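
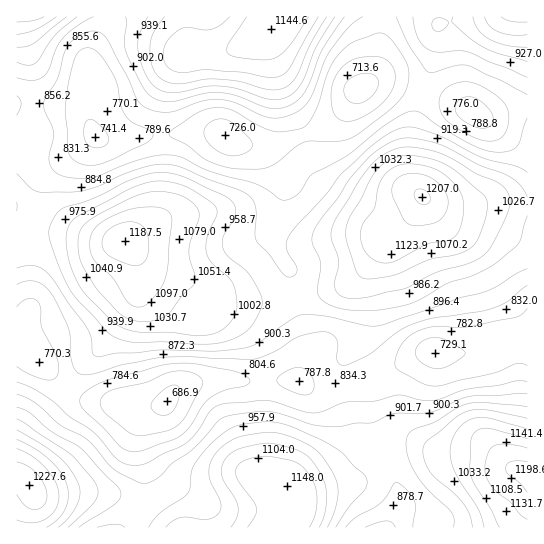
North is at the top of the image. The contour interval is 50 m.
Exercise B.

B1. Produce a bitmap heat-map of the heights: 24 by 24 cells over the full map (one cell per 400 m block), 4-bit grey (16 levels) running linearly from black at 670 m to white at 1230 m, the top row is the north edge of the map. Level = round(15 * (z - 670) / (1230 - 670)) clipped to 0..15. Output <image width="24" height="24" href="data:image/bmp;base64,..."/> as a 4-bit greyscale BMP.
<image width="24" height="24" href="data:image/bmp;base64,Qk2WAQAAAAAAAHYAAAAoAAAAGAAAABgAAAABAAQAAAAAACABAAATCwAAEwsAABAAAAAAAAAAAAAAABEREQAiIiIAMzMzAERERABVVVUAZmZmAHd3dwCIiIgAmZmZAKqqqgC7u7sAzMzMAN3d3QDu7u4A////AN2od3mZvNynZWeJzf65h3eJvNyodmeb3f25dmeKzNyodnms7tuXVEV5u7qHd4ms3qhlMiNXiZd2Z3iry3ZDIRE1ZmVVVmaJmFRDIhEjRENERERFVjNFVDM0RERFRDIjNDNWd3d3ZlRVVDIiIzRXiqmph2VWZlREMzRoq7qqmHd4iHdlVFWKvMuph2eJqph3Zmeb3cuod2eKvLqph3ec3suodmeKzcy6mHeKzMupdlaKzN3LmHZ3mrqYdVVpve7LqGVVZ4hlREVXrNy5h1VDNFVCIzRFeamGVWUyI0MyIzMzRnZTNFUyNFVDRWQyJFQyNFUyNXh3eIYxEkQzRXZDRpqqq6hCEkVVZpdUV5u7zMpjM1Znibp1Z5qqvNuFRGd5qw=="/>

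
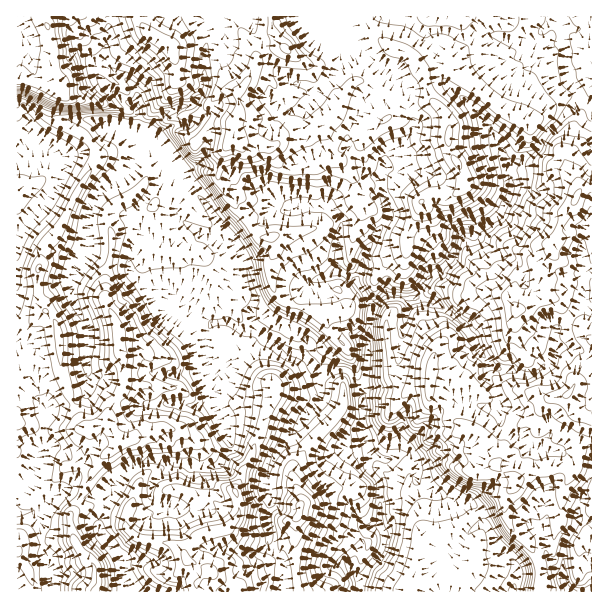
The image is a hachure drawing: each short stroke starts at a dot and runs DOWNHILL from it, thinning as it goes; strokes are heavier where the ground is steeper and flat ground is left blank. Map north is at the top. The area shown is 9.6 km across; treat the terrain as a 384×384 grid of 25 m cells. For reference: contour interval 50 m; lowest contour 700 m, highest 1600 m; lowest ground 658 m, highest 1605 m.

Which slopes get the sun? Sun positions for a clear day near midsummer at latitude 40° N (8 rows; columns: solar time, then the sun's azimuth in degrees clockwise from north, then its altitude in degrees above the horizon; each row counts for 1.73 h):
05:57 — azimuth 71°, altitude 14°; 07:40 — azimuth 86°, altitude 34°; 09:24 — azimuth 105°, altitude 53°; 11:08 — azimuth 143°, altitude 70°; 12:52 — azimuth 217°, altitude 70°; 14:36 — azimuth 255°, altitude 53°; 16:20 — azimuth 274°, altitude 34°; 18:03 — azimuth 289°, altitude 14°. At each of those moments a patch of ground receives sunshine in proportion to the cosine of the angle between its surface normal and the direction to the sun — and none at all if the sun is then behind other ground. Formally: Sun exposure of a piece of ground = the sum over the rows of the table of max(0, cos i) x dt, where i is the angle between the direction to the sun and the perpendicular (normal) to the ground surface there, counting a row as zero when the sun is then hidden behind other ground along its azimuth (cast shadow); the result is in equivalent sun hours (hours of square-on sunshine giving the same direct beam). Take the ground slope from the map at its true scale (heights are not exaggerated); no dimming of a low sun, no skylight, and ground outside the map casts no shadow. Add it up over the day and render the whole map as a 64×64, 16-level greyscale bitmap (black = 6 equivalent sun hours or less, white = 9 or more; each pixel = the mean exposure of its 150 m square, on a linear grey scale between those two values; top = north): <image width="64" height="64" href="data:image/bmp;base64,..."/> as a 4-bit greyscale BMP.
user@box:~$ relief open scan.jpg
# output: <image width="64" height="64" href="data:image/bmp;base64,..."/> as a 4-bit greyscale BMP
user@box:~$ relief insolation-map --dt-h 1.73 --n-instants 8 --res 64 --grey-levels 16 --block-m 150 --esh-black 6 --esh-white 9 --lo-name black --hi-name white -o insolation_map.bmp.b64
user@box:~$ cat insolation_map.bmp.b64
<image width="64" height="64" href="data:image/bmp;base64,Qk12CAAAAAAAAHYAAAAoAAAAQAAAAEAAAAABAAQAAAAAAAAIAAATCwAAEwsAABAAAAAAAAAAAAAAABEREQAiIiIAMzMzAERERABVVVUAZmZmAHd3dwCIiIgAmZmZAKqqqgC7u7sAzMzMAN3d3QDu7u4A////AO2ZqJzZl6mamazdzdvLu826qpQkvN7u7u7tumdY2iRI3XnJaNl1qJqqvO3Mu7u83al4dGCcze7u7u26pmbWJMvdesuq2Haaqrvd7czLu83cmrmJcTnN7u7u7Lq2dslm3duKyqyjOKu7zN3czKqr3dyqzMqWBb3u7u3LqphJvEfu2pvJmiBqmJrM3NzLqqmbzLvMzKcwne7szMuqhE3MNu7bnLi1FZhovMyt3dzLumnMu8zdujB87szMy5hDzd1m3susuJZphqmHeInNy6qVWMyrzN22Q1zczMzLZjve3ZeOi7y6qpqouczMuGaLuHMou5q8zMh2i8u8zLiDnN7t2mvd3Jm8zLjMzu3cy7m3dAGdqrzMlVm7y7u8t3PMze3ajO7tpJzdyKu83t3ty8dkAZ25vMyjONu7u7yJVszM3Nub7u7avd3JjLvd3ty7xENDeWas3cIp3Lq8zIZa3M3L3Lru7t28zNyMuc3JibmEhme6ac3u0irMvMy2AorNvMzcqe7d3MvMzKm6iHeXIEiHdsmb3dxAjMy8uCBGm93cu82r7tzN3Mu8yKzJioUleol1y7vMxwi6y6qUWt7d7d3d3sve7bzdzKrMqau8u6hIiYOszLunWou7uXib3u7t3czd293dzM3d2pmpiLzctka5pmzczKh6u8uXeaze7d3d3e7s7s3Lzd7dzLvMzduHl8qriNzMp4jMuXV4vN7t3e7u3ezMzcvc3e3N3d3cuJrJrJzIrcmGlqmod5vN3bze7d7u3d3duszd7cvM3LuovMu9q9t62lV0ZUVni93Lzd3t3czN3d7Ku4vbqZqIiIrc2726zae9YxKKRaaL3M3d3M3d3d7d7tzKmczMu4mrvO3czdq8yXugAXuXmr3u7uzMzNzN7u7t3Mu6zczMy6vM3MzM7LzKe6ATesub3u7u68zN3d3e7u3Nu6utzd3duL3sy83sq7qckFV6zLve7u2rzLvKnN3u7cypq7zMuph6ze7anNqKvKlEVozMu97u2Jy4Zry7ze7ty6iszMzLu7zM7uyHdoqcyFgCfMys7u3JZ4mbnLrN7uzLiJu8zMzMnM3u7sl2hpyoNABcu6vt3KOIeczLzN7u3cp4iq28zcmc3u7u7ciazMmGAF3Lmt3LRIq83czMze7d2niKnLy6d73u7u7bm7rMmLQAbduovccmq83e3d3M7tzaeJmdy5Z6zu7u3Mu8y7eMlwB9urp7sGi7zd7d3d3t3dlYmaypd7ze7t3czMzKed25EH2ovKkBi8vN3d3c3czdtkmpy5h7ze7u3MnMyne97twwLae7gRecy73MzN3dzN2FeprIhqzO7u7cusyGve7u7WIGhEMlWczcvd3L3N7L24eKrLhoze7u7szLmH3u7u7qNFIWZ3ed3czN3u3d3cvam4malnve7u7uzMl1ze7d7sInRCJTm6zd273e7d3dy9q8mJqGrO7u7u3Mt4bd7dyYQ3uYmmUEi83Lrd3t3d6pyr25m6rN7u7u7cy2h93d3Ld2WcvMl3JXrcy7ve3d3qe6rMy7y83u7u7My6h43d3dyIhJzcyohQes25m97czNyLu83Mzbze7u7cu6qWnd3d3Yi1bNzcu4Nqu6u7zdzMzKrczMvNzO7u7surqXSt3d3cmNhqzNzcpUl5vJrN3MzOuL28ys3N7u7su8yISt3d3dyZ24e83dy4RFiZqJq9zM7ai7vJzc7u7bq8yoSNyrzN3ardiJvdzKd3cjeaq73c3uyoysnN3u7brMypVt3d3d3crM23i7urqGmXUqurzczN7cmqup3e3Mq9yYZM3d7u7t3M3tasq8yYiapjKbur3M3e3Iucis28usyWgp3M3u7u3d3uybyr3duHm3c1iJm8ze7sqZuombm7ynlE3cze7d3cze3bzais3dmJllWsy63N7u7IuaqrqayolivdzMypmrzd7czdyqvM3JmFeJvMzK3u7tusqqvKnMmVfN2ph4q6q73czdzMzMzaiXeLqd3cru7u7azLmsy8yld6mXiJ3e7tzM3d3d3czLmaiYi5zdzO7u7tzNybzLmEAVmJvKu8zu7czMzMzczNiJqpmHWd3M7u7t3Ny6vMl2KFaczd3cze7t3dzMzczM2qq5ipZHu83u7cvNuqrLtkF5q5vc3N3e7d3d7bvMzMzKq5qbuWKczLzLvMqKuqqVJkZ8u93d3d7e7d7u3MvMzNqZmJvMh1zLrLu5d3d1RkVXebqb3d3c3d3u3u7u3czNuHiYve3amMyagwAAAARGNTMTrKnNy83u3e7e7u7t3M2Hepzd3d28vTEAFGVWY3hJciUau9y8zt3t3t3u7u7cyHmqzd3d3dztAFzchTVoeHmphkPM3M3N3u7d3e7u7t26y73d3u7t3Nxs7eyGiJd3upzLZbutzc3u7u3e7u7u3c3N7d3u7u3e3d7t22aJmYq6rcuH3bvc3d3d3t3e7u3d3d7d7u7u7d7e7u3IWJqpu7u9zKje29zcvMzO7u7u3dze7u7u7u7t3d7u7chpqprMu83Mue7s3cu6ic7u7t3dzO7u7u7u7u3d3u7utpqqm8qr3czM7u3dzZat7u7t3dzN7u7u7t3e7d3u3t2XnLqsur3LrN3u7t3aWd7u7u3czd7t3d3d3d3d3e7d3YrMysy7y6vN3u7u3Nqc7u7u7d3d7u7d3d3u3d3u7t3cnN3MzL3M3d7u7u7c2s7u7u7u7u7u7u7u7u7u3u3u"/>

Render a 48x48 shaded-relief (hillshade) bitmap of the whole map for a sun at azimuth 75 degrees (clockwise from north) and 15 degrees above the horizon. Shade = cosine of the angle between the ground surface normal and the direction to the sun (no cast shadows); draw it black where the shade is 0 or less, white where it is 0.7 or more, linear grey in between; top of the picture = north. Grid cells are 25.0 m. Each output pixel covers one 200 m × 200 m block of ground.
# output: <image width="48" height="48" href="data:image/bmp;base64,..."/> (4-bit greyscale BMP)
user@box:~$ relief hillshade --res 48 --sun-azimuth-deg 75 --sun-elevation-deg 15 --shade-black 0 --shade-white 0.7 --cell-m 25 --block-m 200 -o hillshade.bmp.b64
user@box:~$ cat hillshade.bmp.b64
<image width="48" height="48" href="data:image/bmp;base64,Qk32BAAAAAAAAHYAAAAoAAAAMAAAADAAAAABAAQAAAAAAIAEAAATCwAAEwsAABAAAAAAAAAAAAAAABEREQAiIiIAMzMzAERERABVVVUAZmZmAHd3dwCIiIgAmZmZAKqqqgC7u7sAzMzMAN3d3QDu7u4A////ADiAAK/VAAAFd6zrV8zvgAJXZlZ4gADaElmBAI/BAAE0i7vKae3OgAE2ZlV4gwDEA5pwAM+gAABHm8y5We3JZAAlZlVogACjA8pQB/0wAAOJmsylONyoaDAEZlV4IAWTA8pAHuQARmVWeL6yB8ypi1AEZmVkAFd0IZgwTZAFp2UzR9+gB826uzADZmZgAoVHYGUgS4EGp2VEQ6/ABd7LqjAEZlUQB3VHclVCNnUEp0Q0QZ/xA+/Ji1AkZkIAB4Y2h0RUJHcjhjZ3Mu/ABt2XrmBFQgAABpc1iVUzMmhTeWiWVI/BCduZ3EJUAAACJodUe3YhM0d3aJl3YBzUKcuryDNBAAA0Z3VWioYyESR3d1VGlgXZR6uqpzMgAAFFeHZUZ3ZAAkNHdmZq2QGshGqqowIAAAJYh2RDRXdAA2Z3eIm+1gB8tjaskAEAAASKdDRCIqlhFFaqh5rNpABLuUN8kAEAAEeHUiMxNZhSNjSrmJmqcxApu4Q8wAAABmZnUQEzV4dCeTJYh4i7ZBAXzbUcsAAAJ2VnMBM0eXYzqkAoqZvJZRAY7sQ7kAAAN2enNERCWWU1uSAZuZu3ZTE53aVEUAAAJ4rIISUiV1UmyQAql623VVV6uDADwAEQKKygAEdSRFQW2QA6q92XVWeYVBAK8AMwKMwwAmhzEEMX6QA83sl2VohjMwBMsAZAJcoAA3hzEiJL5wB+/ZZnZmUiEAJoxAhSWJAAAoljNAGOwQC/6mZlVnUAAkVY+AeFcwAAAohmdQKugAfvx2VVVnQAV2Zp2GZUAAAQFXZphgLNYAn9hmVVZnEAmGV8YDFXAAEjNWR4hwLMcinZVVVVZnADh3mXABFrgAA0IyR4hwCtlSanVVZmZ2ADdmhkQAFqlxA0MANYmAF6pyOHVWZndxADd2lkYgBZmlAyAAFalxA5uCOIZmZ3ZAAHh3lyZQBYe6UgEQBIqUMVuSSHZWdmUABndmmDNzAka5dCEAAWiGUimkR2VnZWAAeYdmdRN3AAeGZ4MAADeodRWnNXZnZzAFmHZlUhWWABZWibgAAAWodjKKZEeGdQAJl2QzMjaVESRDfOswAAN3ZlFJlkV3UABXdSI0REiVRDMQjv0wABWGZmMmmWZmIAATMzVVZoiGQyACz/sgAEilVlMUmoZjAAADVnh2Z4Z3QxAH79chAEmlVDE4qXZQACAGmImGaGR3UgAa/qIDMEiVQRSbhUQAAAAHqYh1aGVWZSAa/VADlzeTABNDESEAAgAGmqhlV3ZFZjA8+QA2moaAAABFiYACQAAEq4d1RXdVZSKeoQV3iZhgACr/2WAANyAGqXd3VHdmZTe5Inh3eJdBM3/+dzAAS3AUiYhmZVZ3ZEiESIdneIQWVa/6ZAAAbHEzWYRHl2Z2QllmiHdmeHMmVc/XQQAAjHNDRkObp2ZTNIhnh3dneGM1Re+XQAAFvIRERCrrdmUzaJdnd3d3eGREN+yIQABpunVVU23HZlVGeHZmd3Znd2RSKNp4YASZmGVVU52WZlVndlVVZmZnh1RQ=="/>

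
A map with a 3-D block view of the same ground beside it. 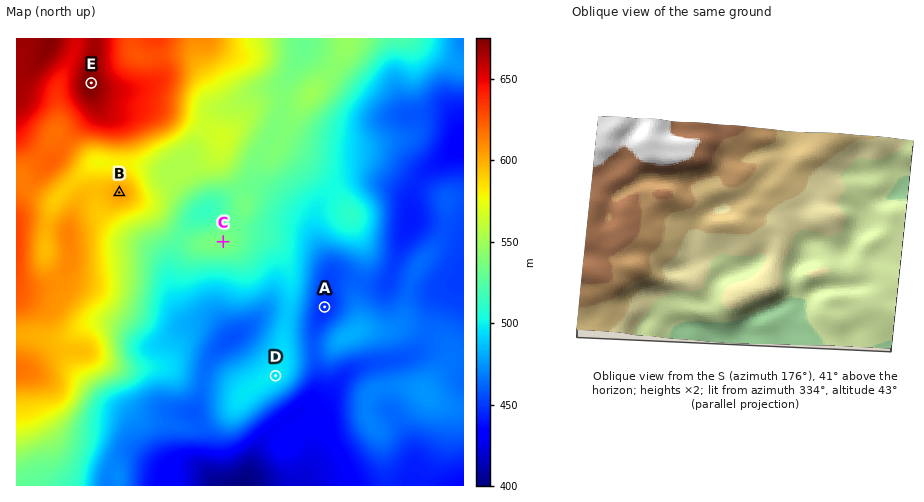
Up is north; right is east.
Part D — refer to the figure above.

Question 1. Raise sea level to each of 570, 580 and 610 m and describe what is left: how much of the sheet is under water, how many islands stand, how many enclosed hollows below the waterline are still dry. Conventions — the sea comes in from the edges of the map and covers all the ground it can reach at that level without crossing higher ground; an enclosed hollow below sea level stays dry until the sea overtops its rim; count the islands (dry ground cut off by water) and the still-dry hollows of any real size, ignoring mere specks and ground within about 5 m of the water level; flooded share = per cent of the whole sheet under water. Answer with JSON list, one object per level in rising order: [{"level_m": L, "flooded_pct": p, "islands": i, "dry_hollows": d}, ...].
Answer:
[{"level_m": 570, "flooded_pct": 76, "islands": 0, "dry_hollows": 0}, {"level_m": 580, "flooded_pct": 78, "islands": 0, "dry_hollows": 0}, {"level_m": 610, "flooded_pct": 89, "islands": 0, "dry_hollows": 0}]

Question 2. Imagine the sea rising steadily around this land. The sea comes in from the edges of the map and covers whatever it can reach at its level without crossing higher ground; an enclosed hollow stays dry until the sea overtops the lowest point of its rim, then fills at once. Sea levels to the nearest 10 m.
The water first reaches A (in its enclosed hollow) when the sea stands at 460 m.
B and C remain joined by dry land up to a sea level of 530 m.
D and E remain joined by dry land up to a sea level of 490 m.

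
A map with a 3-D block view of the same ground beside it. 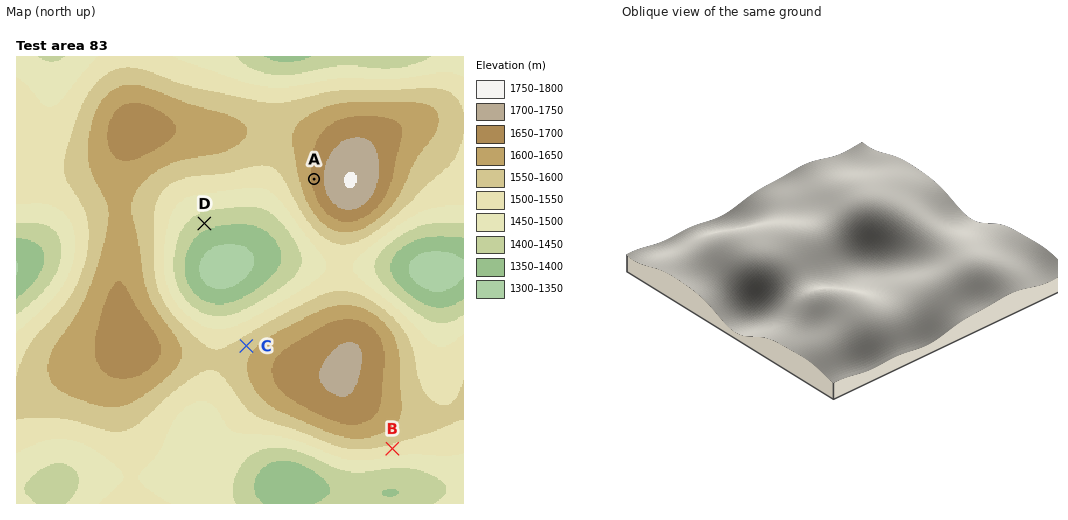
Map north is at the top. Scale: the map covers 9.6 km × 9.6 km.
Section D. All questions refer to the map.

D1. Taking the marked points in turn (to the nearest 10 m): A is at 1660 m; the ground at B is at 1530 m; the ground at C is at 1580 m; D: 1420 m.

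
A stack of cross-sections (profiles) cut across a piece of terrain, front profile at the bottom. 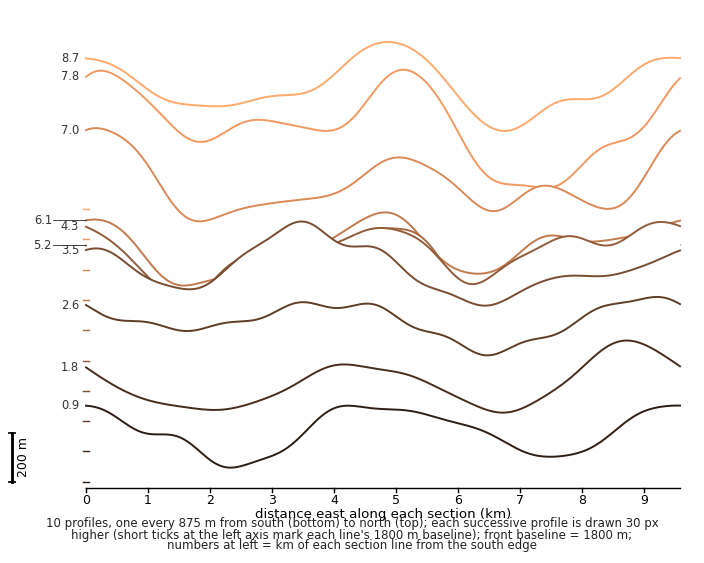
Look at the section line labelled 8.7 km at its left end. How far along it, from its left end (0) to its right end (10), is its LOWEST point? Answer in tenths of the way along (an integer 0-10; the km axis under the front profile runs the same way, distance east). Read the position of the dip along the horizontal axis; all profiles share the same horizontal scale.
7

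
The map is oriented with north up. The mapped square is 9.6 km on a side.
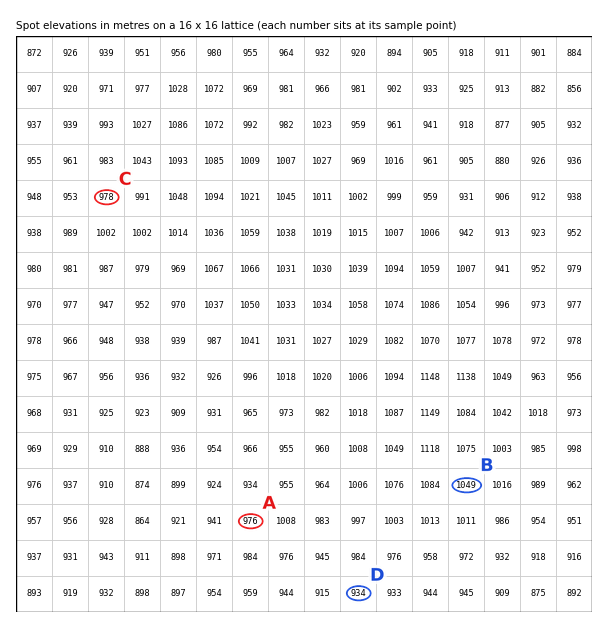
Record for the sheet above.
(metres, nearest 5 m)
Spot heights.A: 975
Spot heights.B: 1050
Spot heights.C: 980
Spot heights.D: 935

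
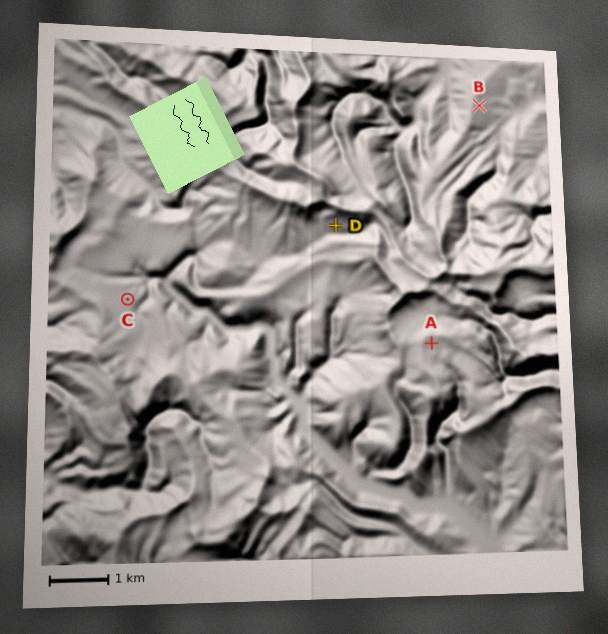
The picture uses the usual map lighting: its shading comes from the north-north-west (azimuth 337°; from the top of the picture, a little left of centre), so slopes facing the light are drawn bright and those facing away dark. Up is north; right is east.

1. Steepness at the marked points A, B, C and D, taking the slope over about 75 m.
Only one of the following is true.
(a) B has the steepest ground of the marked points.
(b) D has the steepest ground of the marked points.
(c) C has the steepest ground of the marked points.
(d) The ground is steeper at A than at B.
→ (b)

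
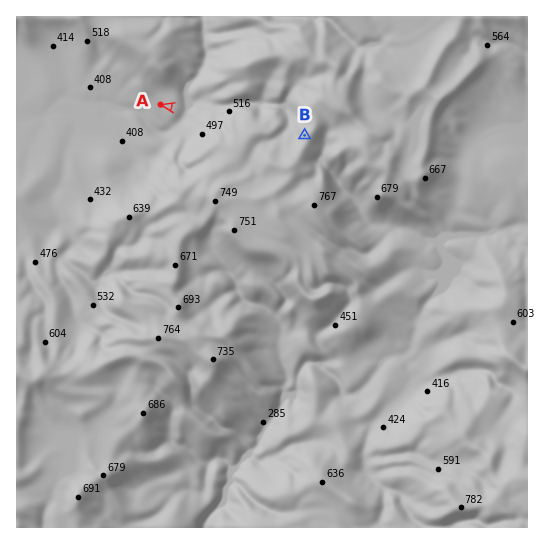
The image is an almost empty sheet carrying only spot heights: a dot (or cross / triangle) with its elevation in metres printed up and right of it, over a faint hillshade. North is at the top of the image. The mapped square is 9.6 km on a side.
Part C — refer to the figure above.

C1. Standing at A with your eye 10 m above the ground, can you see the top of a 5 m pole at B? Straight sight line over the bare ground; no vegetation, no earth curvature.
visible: false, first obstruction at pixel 228 119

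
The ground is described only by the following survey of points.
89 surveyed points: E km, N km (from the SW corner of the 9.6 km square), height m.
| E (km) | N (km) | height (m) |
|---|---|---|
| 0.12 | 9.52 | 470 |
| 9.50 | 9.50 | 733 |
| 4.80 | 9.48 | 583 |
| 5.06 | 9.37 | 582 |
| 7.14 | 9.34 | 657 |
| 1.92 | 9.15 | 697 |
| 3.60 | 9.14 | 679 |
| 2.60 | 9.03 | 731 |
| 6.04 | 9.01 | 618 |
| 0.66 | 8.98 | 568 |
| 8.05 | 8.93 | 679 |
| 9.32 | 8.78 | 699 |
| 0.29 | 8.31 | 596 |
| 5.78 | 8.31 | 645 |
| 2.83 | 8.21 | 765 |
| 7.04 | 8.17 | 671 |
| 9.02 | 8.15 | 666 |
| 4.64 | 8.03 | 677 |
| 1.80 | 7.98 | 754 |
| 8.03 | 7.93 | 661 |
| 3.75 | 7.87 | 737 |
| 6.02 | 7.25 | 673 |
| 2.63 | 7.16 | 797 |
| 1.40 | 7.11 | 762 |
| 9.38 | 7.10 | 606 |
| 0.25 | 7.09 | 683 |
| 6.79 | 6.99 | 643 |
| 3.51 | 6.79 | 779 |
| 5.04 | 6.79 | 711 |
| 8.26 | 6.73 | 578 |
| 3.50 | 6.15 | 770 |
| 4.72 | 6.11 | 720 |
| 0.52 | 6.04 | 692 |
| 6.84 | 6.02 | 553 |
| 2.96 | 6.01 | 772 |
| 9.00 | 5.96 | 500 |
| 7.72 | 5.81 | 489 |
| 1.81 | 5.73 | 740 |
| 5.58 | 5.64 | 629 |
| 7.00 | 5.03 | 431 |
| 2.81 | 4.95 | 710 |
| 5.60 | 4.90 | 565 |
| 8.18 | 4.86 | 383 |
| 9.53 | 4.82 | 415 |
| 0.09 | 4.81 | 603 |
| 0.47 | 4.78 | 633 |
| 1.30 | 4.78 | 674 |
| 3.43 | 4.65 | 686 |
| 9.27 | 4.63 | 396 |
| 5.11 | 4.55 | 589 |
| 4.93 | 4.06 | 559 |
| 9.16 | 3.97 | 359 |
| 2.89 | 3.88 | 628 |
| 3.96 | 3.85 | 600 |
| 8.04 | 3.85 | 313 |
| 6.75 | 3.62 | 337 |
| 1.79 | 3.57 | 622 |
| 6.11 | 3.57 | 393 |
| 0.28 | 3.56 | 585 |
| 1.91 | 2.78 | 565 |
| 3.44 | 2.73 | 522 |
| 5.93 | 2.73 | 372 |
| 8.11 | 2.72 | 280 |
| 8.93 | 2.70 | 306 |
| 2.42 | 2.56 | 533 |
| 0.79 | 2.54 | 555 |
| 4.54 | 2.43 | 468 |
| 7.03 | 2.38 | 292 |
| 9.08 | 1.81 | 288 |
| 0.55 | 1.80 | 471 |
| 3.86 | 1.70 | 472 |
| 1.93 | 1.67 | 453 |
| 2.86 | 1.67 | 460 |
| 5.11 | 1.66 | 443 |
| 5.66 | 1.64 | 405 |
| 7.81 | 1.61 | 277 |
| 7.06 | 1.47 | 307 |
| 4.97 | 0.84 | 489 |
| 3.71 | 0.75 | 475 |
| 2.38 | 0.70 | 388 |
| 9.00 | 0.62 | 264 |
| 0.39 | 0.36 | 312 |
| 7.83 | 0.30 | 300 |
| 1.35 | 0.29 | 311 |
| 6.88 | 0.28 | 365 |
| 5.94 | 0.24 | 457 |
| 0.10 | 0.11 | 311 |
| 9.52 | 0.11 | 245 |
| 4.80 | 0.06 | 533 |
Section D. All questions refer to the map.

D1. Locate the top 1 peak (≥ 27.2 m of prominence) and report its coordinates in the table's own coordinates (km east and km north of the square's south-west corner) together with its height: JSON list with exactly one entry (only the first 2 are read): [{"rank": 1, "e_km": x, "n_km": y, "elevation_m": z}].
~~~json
[{"rank": 1, "e_km": 2.56, "n_km": 7.09, "elevation_m": 797}]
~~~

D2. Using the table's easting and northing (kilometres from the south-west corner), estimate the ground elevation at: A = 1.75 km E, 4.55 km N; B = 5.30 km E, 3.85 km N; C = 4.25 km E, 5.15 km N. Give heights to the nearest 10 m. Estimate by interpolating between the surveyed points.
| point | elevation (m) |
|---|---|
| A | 670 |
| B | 500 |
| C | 700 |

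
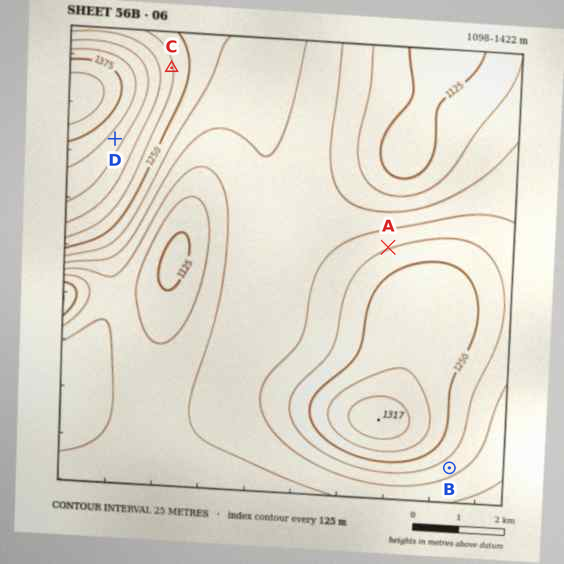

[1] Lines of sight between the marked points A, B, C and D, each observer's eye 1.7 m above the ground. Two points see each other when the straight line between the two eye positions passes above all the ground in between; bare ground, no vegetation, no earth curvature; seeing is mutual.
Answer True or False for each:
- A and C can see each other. True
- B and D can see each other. False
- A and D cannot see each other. False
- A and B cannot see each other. True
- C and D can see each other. False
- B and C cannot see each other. True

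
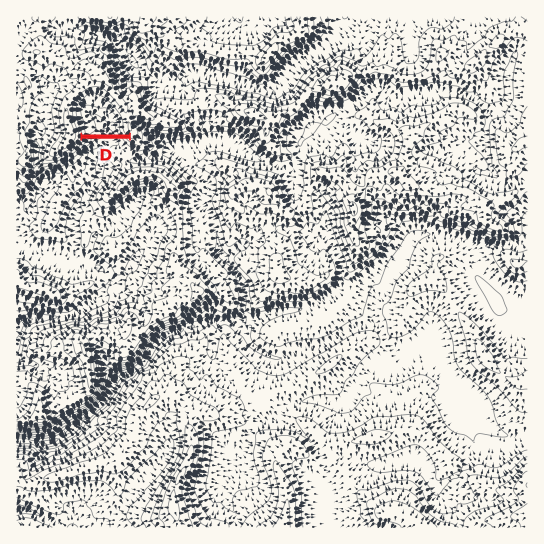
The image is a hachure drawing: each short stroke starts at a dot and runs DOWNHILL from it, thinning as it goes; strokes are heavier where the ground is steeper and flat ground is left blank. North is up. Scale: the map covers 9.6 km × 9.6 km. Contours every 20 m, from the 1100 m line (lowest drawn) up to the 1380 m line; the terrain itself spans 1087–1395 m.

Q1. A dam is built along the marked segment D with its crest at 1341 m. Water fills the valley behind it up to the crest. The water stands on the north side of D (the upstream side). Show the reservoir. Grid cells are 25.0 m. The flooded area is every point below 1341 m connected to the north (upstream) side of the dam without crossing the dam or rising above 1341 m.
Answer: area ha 55.1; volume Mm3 15.05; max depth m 71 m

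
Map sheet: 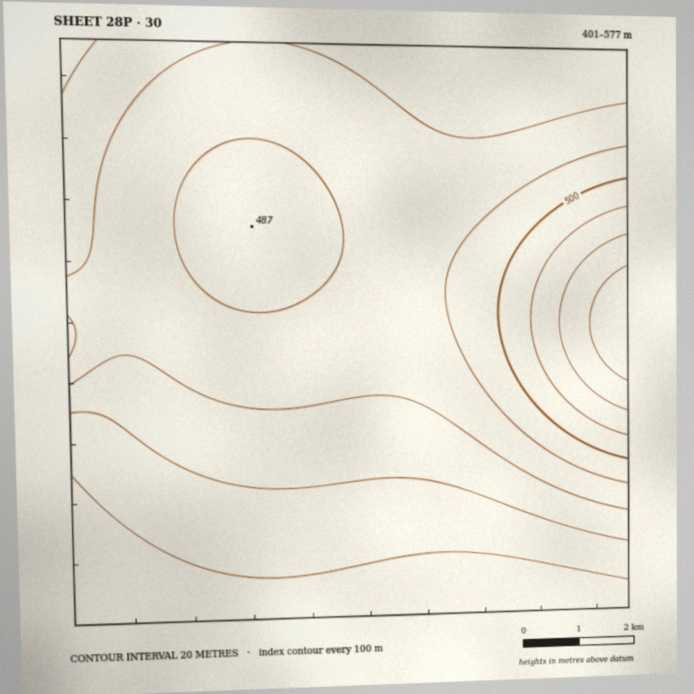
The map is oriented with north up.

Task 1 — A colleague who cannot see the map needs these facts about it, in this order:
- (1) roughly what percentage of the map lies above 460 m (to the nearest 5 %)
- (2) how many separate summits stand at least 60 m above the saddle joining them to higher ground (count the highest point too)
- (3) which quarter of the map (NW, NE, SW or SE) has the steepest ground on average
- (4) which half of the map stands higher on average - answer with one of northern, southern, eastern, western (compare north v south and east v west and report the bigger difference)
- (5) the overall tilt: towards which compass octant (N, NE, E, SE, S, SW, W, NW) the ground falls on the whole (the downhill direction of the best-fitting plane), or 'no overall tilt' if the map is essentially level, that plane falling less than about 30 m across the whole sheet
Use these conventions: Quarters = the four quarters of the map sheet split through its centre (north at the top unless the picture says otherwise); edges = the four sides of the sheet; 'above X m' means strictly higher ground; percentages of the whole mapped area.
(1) Roughly 55 % of the ground is higher than 460 m.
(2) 1 summit rises at least 60 m above its surroundings.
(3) Slopes are steepest in the south-east quarter.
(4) On average the northern half of the map is the higher ground.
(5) Overall the map slopes down towards the south-west.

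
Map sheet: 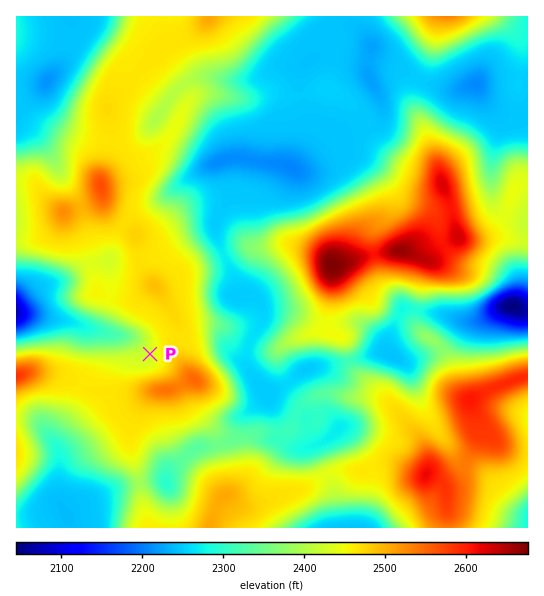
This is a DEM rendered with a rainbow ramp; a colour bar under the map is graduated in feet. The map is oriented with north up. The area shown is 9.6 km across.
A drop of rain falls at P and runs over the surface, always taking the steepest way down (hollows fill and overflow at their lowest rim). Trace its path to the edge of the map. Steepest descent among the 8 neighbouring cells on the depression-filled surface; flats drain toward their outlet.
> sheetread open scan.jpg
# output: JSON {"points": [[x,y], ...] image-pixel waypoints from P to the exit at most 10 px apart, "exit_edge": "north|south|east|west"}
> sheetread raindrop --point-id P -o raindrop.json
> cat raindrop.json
{"points": [[150, 354], [139, 346], [129, 338], [118, 335], [107, 333], [97, 330], [86, 327], [75, 323], [65, 321], [54, 319], [43, 318], [33, 317], [22, 315], [17, 314]], "exit_edge": "west"}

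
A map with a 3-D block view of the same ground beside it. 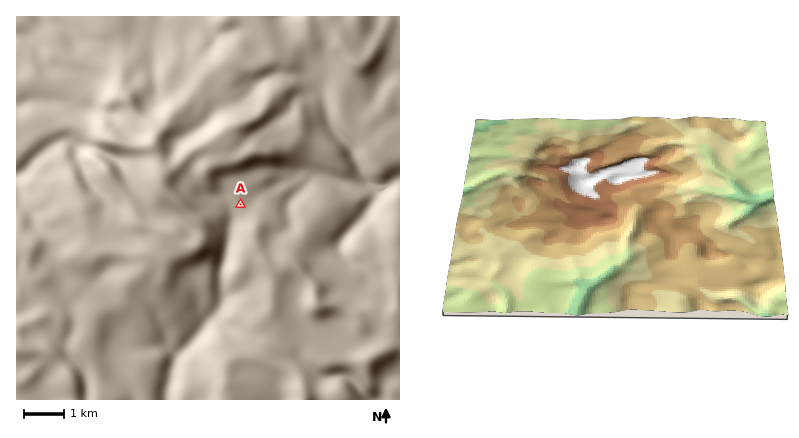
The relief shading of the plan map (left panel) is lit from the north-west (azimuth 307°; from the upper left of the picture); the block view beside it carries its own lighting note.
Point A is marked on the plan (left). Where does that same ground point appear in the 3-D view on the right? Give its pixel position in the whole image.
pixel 645 201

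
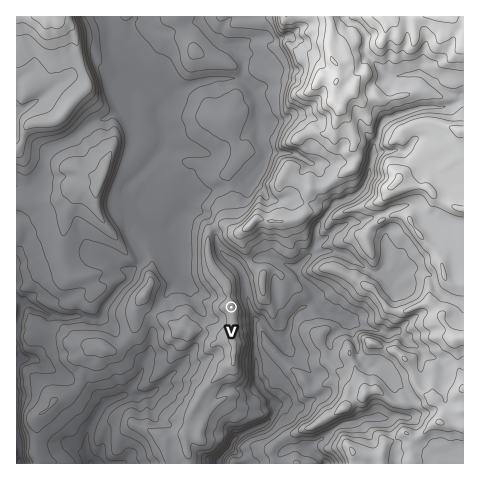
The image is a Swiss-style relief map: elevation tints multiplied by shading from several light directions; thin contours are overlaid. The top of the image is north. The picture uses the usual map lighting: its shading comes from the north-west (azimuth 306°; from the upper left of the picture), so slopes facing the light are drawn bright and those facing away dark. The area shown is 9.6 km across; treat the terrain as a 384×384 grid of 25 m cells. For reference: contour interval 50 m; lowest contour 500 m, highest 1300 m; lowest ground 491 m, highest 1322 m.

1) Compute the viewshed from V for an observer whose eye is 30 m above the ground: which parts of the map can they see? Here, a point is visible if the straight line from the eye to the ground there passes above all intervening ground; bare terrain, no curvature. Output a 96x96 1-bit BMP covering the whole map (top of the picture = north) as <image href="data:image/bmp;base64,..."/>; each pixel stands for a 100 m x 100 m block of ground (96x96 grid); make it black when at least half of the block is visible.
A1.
<image width="96" height="96" href="data:image/bmp;base64,Qk2+BAAAAAAAAD4AAAAoAAAAYAAAAGAAAAABAAEAAAAAAIAEAAATCwAAEwsAAAIAAAAAAAAA////AAAAAAAH+AAAAAAAfAEAAAAP+AAAAAAAOAEECAAP+AAAAAAEAAM8CAAP+AAAiAAGAAPgGAAP5AAAiIAHAAOAEAAPzAABjYAHwAAAAAAP/gAH/4AD8AAAMAAP/gAf94AD/gAAAAAP/xB+A4AB/4AAAMAP/5j9wQAB/8AAAOAP/53/+AAB//AAAGAP/x//+AAB//wAAHEB/w///gAAf/4AAYEB/wP/3wAAOP/AA4AB/gAfzwAA/B7gB4QB/gAHgwAA/5/gH8YD/wAAA4AH/8/sPIcAAgAMgcAH/f/4fIcAAGAHwOAH///4+AAAAGADwPAP///P+AAAAGAB4HAP//+AcAAAADAA4DwP//+A8AAAADAAMAAP//8AYAAAABwAGAIP//8AYAwAABwACAAP//8wAPwACHwADGAP/88wA/wAA/gAB/ef/4ZwT/wAB/AAB/8f/8Lw//8YH4BAH//f/8D/f/gQAABgP/8f3+D/n/AAAABwf/8P3/H/x+AAAAB53/4fX///4eAAAAB/3z4eT///8GAAAAB//x4+Z///GGAAAAA//+Y8d//+B4AAAAAf/458Xv/8A4AAAAAf///4HP/4AYAAAAAP///4CP/wAIwAAAAP///4Af/gADgAAAAH///4A/+AADAAAAAH/Pn4A/8AADAAMAAH+HD4A/gAAHAAOAAH8GHgA+AAAOAAeAAH8GHAAcAAAeAAeAPP4GPwMMAQAeAAf//P4Gf+8OBwA8AAf///wG//8v/wB4AAf///wH//5n/gBwAAf///wH///n/gBgAAf///gH///HvgBAAAP///gDh//D+wDAAAP7//gBA//D+UGAAAPz//AAAIDD/8EAAAPn//AAAAAZ/8cAAAHn//AAAAAAH+AAfAHH//AAAAAAA/wAyAHH/+AAAAAAAf+eAAPn/+AAAAAAYP/8AAHn/+AAAAAAeP/4AADH98AAAAAAePAQAAAD88AAAAAA+OAAAAAD+cAAAAAAePwADAAB/AAAAAAAePgADgAB/gAAAAAAAHAADgAB/wAAAAAAAHAADgAA/wAAAAAAACAADgAA/wAAAAAAGAAADgAA/wAAAAAAGBgABgAAfgAAAAAAGBwABgAAfgAAAAAAmB4ABwAAfgBgAAAA2AwAA/gAPABwAAAB8AQAA/4APADwAAAB8AAAAA8APAD4AAAB8AAAAAeAOAH4AAAB4AAAAAPAeAAAAAAD4AAAAAH/+AAAAAAHgAAAAAD/8AAAAAAHAAAAAAB/8AAAAAAHAAAAAAA/8AAAAAA/AAAAAAAf8AAAAAAfgAAAAAAf8AQAAAAfgAAAAAAf8B8AAAAGAAAAAAAf4D/AAAAAAAAAAAA/4H/wAAAAAAAAAAA/4P/4AAAAAAAAAAB/8f/8AAAAAAAAIBj/8//4AAAAAAAAMH/////wAAAAAAABMP////8AAAAAAAAD8f////4AAAAAAABD//////4AAAAAAABD/////4AAAAAAAAAD/////34AAAAAAAAH/////f4AAAAAAAAP///f/f4AAAAAAAAfg="/>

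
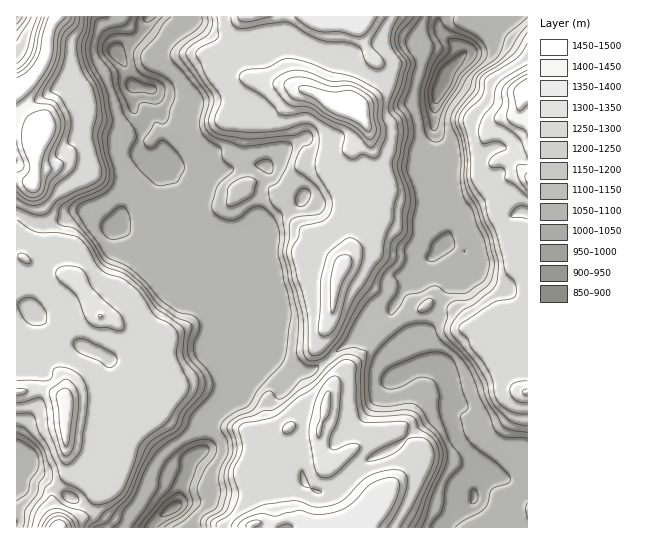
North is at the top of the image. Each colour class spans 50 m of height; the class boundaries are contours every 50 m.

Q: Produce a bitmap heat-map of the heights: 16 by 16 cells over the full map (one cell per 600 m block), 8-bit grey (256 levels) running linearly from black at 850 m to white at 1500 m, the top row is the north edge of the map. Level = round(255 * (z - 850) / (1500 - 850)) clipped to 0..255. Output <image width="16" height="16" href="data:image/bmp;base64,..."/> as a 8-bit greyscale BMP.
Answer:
<image width="16" height="16" href="data:image/bmp;base64,Qk02BQAAAAAAADYEAAAoAAAAEAAAABAAAAABAAgAAAAAAAABAAATCwAAEwsAAAABAAAAAAAAAAAAAAEBAQACAgIAAwMDAAQEBAAFBQUABgYGAAcHBwAICAgACQkJAAoKCgALCwsADAwMAA0NDQAODg4ADw8PABAQEAAREREAEhISABMTEwAUFBQAFRUVABYWFgAXFxcAGBgYABkZGQAaGhoAGxsbABwcHAAdHR0AHh4eAB8fHwAgICAAISEhACIiIgAjIyMAJCQkACUlJQAmJiYAJycnACgoKAApKSkAKioqACsrKwAsLCwALS0tAC4uLgAvLy8AMDAwADExMQAyMjIAMzMzADQ0NAA1NTUANjY2ADc3NwA4ODgAOTk5ADo6OgA7OzsAPDw8AD09PQA+Pj4APz8/AEBAQABBQUEAQkJCAENDQwBEREQARUVFAEZGRgBHR0cASEhIAElJSQBKSkoAS0tLAExMTABNTU0ATk5OAE9PTwBQUFAAUVFRAFJSUgBTU1MAVFRUAFVVVQBWVlYAV1dXAFhYWABZWVkAWlpaAFtbWwBcXFwAXV1dAF5eXgBfX18AYGBgAGFhYQBiYmIAY2NjAGRkZABlZWUAZmZmAGdnZwBoaGgAaWlpAGpqagBra2sAbGxsAG1tbQBubm4Ab29vAHBwcABxcXEAcnJyAHNzcwB0dHQAdXV1AHZ2dgB3d3cAeHh4AHl5eQB6enoAe3t7AHx8fAB9fX0Afn5+AH9/fwCAgIAAgYGBAIKCggCDg4MAhISEAIWFhQCGhoYAh4eHAIiIiACJiYkAioqKAIuLiwCMjIwAjY2NAI6OjgCPj48AkJCQAJGRkQCSkpIAk5OTAJSUlACVlZUAlpaWAJeXlwCYmJgAmZmZAJqamgCbm5sAnJycAJ2dnQCenp4An5+fAKCgoAChoaEAoqKiAKOjowCkpKQApaWlAKampgCnp6cAqKioAKmpqQCqqqoAq6urAKysrACtra0Arq6uAK+vrwCwsLAAsbGxALKysgCzs7MAtLS0ALW1tQC2trYAt7e3ALi4uAC5ubkAurq6ALu7uwC8vLwAvb29AL6+vgC/v78AwMDAAMHBwQDCwsIAw8PDAMTExADFxcUAxsbGAMfHxwDIyMgAycnJAMrKygDLy8sAzMzMAM3NzQDOzs4Az8/PANDQ0ADR0dEA0tLSANPT0wDU1NQA1dXVANbW1gDX19cA2NjYANnZ2QDa2toA29vbANzc3ADd3d0A3t7eAN/f3wDg4OAA4eHhAOLi4gDj4+MA5OTkAOXl5QDm5uYA5+fnAOjo6ADp6ekA6urqAOvr6wDs7OwA7e3tAO7u7gDv7+8A8PDwAPHx8QDy8vIA8/PzAPT09AD19fUA9vb2APf39wD4+PgA+fn5APr6+gD7+/sA/Pz8AP39/QD+/v4A////AIu2kmIrRou8vrzHxYZITVlnmqiPTD92qKWpq8CkVkNTcLurpGxEZqiptq6iomNQW6DRrKmibGOMpLqihXdLXZC1xKqoqI5aYHWgm1JQR3avqqeep6Z0V1hplINeUFybqZ6kta2WaVdYZq+JaGd9oaikr6+aYFZTU3K0rHJgYnKcrKuIW1ZXWFiDr7qQWVBepJ2LWU1WV19bfp2poGVTdKPToHhWU1Zsc3yNpqNoWJWu6b+WU0dUYml4n6+nX1mluvHIj1FPXZKcmanTuWBar8zjsos5PF+fsM7k56xSMZTc3blkM1WFqK65s62rZB5RnrjOZDxKa6Oxr73FqGA6T2k="/>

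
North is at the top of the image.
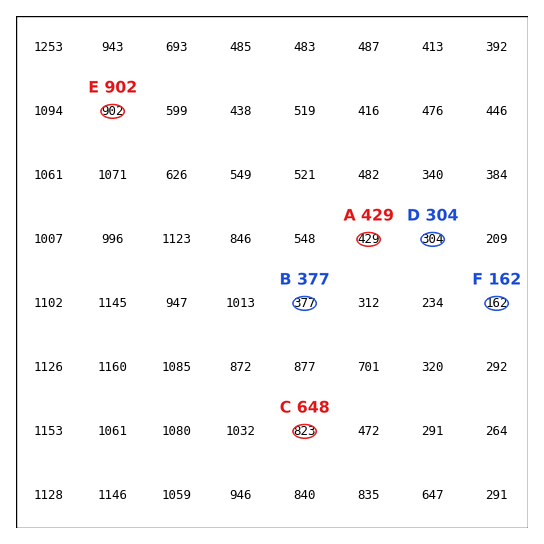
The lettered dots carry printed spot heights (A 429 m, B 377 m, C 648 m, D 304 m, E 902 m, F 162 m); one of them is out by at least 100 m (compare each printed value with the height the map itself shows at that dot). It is C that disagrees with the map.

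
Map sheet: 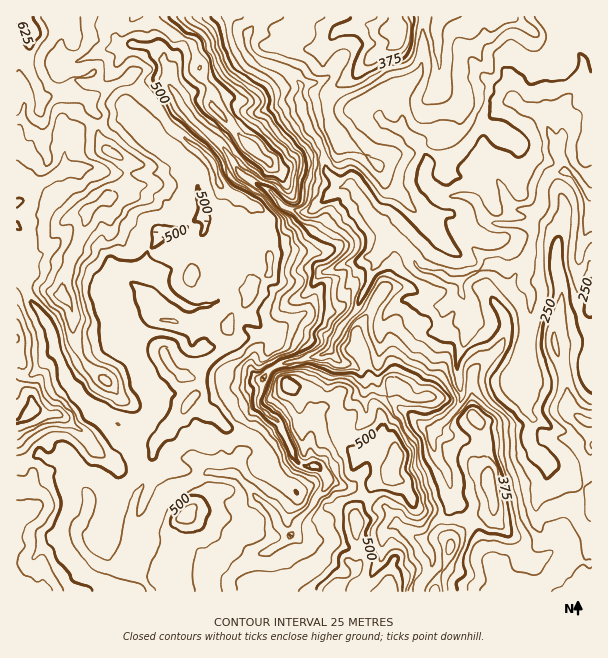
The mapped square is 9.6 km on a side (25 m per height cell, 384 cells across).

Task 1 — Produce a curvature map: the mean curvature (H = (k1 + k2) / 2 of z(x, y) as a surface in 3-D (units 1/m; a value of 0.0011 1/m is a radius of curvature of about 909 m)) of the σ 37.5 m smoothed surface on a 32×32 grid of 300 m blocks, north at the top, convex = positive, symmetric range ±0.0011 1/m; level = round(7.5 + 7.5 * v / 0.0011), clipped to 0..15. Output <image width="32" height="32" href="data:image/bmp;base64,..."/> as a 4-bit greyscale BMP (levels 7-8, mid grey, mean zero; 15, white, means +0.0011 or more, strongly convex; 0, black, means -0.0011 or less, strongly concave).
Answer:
<image width="32" height="32" href="data:image/bmp;base64,Qk12AgAAAAAAAHYAAAAoAAAAIAAAACAAAAABAAQAAAAAAAACAAATCwAAEwsAABAAAAAAAAAAAAAAABEREQAiIiIAMzMzAERERABVVVUAZmZmAHd3dwCIiIgAmZmZAKqqqgC7u7sAzMzMAN3d3QDu7u4A////AImIiIeIdoiIfIa6HWdod3dpd2eHmHhXh3WpeXeGZ5iIl2eId4d4h1d1eltI5Fd4l4ZneHaIh4ljprozZ5a7Z5abd3h3b5eISVrIV+VXyEiHiWd4aEWak45mSXulV9ZXiIiGaYeIREu5YLa6dVnmdmlWVqpad4l30Geof1OYpVZphEqmeZZ3i2Z5eKtkZ6c7iMr5RWWYfHoOaaTFIp7ZRYyZc0qma5ewyml4hc8dRVjFeUTNVmeWcP7K1ayLDEZkxJZKqGaopmYAdBhXeS2VZ7WmTFZ5pmmm/FD7V3dYx0umtVtnZmiKiLhymWd2dWw7lpGNV2qWaIhJ2iw5dpWKSLhb91eIaHaZc5aS1opYtlXHVrZXdmuHebhHlMhTRphnt2eadYeYeHe4ikNnWLlHSpZpW1mGd2h3qnrZVYp4u1q1Z6lqZXd4d+h4ZVeniEZJtWlqqol3Zq8GCHOKl4S2hLZmhpqppl+AXWVFyFd5iJTGeVUliXZ7C/yDWbdJd2iXKmpozoVI8L+5WKqaaXd4l2ppVpdVrQX5Zg2HZXemiZZpfEelV7CPRGRbVnaniWhmaFuppX00udxzqmVmqYlliGmIaHjHKshng2bJRUt3dpiWlVWVqUjlQ0iXbZksd3aJh5hrhTWMpTmYilWPDGh1h3iIeXeppFZmh3iXnRuIqaZ4"/>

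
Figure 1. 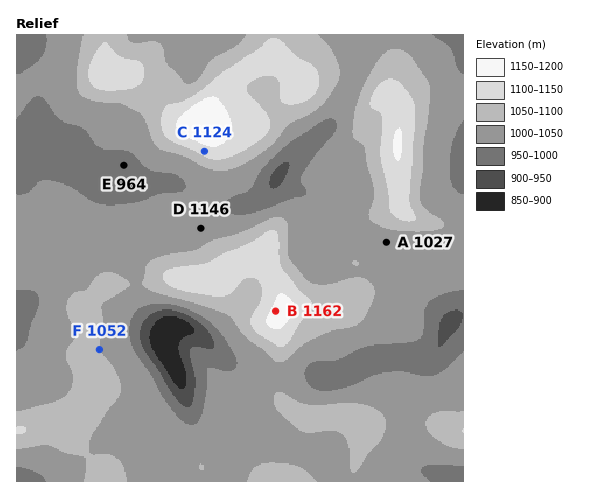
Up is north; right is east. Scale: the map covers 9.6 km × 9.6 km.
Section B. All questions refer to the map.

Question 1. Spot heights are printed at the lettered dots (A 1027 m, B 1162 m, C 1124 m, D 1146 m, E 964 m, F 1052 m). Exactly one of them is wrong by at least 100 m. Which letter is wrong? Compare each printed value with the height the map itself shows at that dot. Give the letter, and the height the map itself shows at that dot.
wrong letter D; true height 1021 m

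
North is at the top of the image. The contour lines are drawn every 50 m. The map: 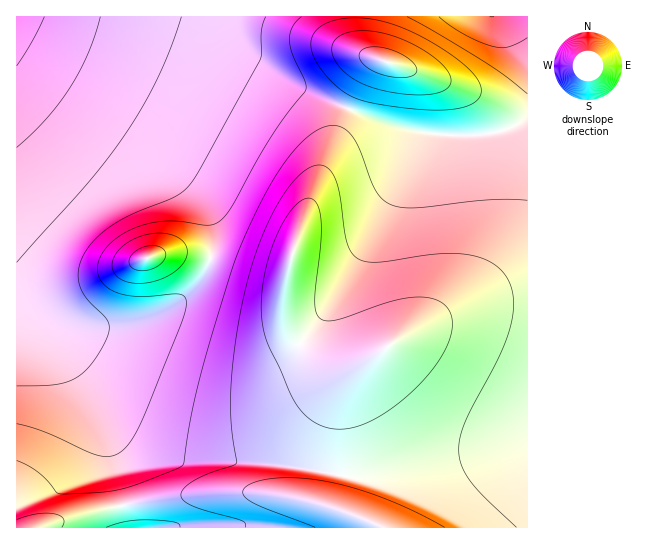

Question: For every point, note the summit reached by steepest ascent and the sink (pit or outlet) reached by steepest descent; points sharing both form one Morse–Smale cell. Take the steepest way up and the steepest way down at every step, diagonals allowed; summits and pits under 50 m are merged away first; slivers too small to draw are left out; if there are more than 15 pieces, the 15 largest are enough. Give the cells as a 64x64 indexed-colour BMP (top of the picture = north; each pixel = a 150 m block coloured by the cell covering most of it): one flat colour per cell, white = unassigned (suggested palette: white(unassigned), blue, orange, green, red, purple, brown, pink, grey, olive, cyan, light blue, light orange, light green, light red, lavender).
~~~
<image width="64" height="64" href="data:image/bmp;base64,Qk12CAAAAAAAAHYAAAAoAAAAQAAAAEAAAAABAAQAAAAAAAAIAAATCwAAEwsAABAAAAAAAAAA////ALR3HwAOf/8ALKAsACgn1gC9Z5QAS1aMAMJ34wB/f38AIr28AM++FwDox64AeLv/AIrfmACWmP8A1bDFAGZmZmZmZmZEREREREREREREREREREREREREREREREREZmZmZmZmZERERERERERERERERERERERERERERERERERmZmZmZmZkRERERERERERERERERERERERERERERERERGZmZmZmZmREREREREREREREREREREREREREREREREREZmZmZmZmZERERERERERERERERERERERERERERERERERmZmZmZmZkRERERERERERERERERERERERERERERERERGZmZmZmZkREREREREREREREREREQRFEREREREREREREZmZmZmZmREREREREREREREREEREREREREURERERERERmZmZmZmZEREREREEREREREREREREREREREREURERERGZmZmZmZkREQRERERERERERERERERERERERERERFEREZmZmZmZmREERERERERERERERERERERERERERERERERRmZmZmZmREEREREREREREREREREREREREREREREREREWZmZmZmZEERERERERERERERERERERERERERERERERERZmZmZmZkERERERERERERERERERERERERERERERERERFmZmZmZkEREREREREREREREREREREREREREREREREREWZmZmZmERERERERERERERERERERERERERERERERERERZmZmZmQRERERERERERERERERERERERERERERERERERFmZmZmYREREREREREREREREREREREREREREREREREREWZmZmYRERERERERERERERERERERERERERERERERERERZmZmYRERERERERERERERERERERERERERERERERERERFmZmZhERERERERERERERERERERESIhEREREREREREREWZmZhEREREREREREREREREREREiIiIhERERERERERERZmZhERERERERERERERERERERIiIiIiIRERERERERERFmZhERERERERERERERERERERIiIiIiIiIREREREREREWZhERERERERERERERERERERIiIiIiIiIiERERERERERZhEREzMzMxEREREREREREREiIiIiIiIiIiERERERERFhETMzMzMzMzEREREREREREiIiIiIiIiIiIiIREREREREzMzMzMzMzMzERERERERESIiIiIiIiIiIiIiIREREREzMzMzMzMzMzMzERERERERIiIiIiIiIiIiIiIiIiIhEzMzMzMzMzMzMzMxEREREREiIiIiIiIiIiIiIiIiIiIjMzMzMzMzMzMzMzMRERERERIiIiIiIiIiIiIiIiIiIiMzMzMzMzMzMzMzMxEREREREiIiIiIiIiIiIiIiIiIiIzMzMzMzMzMzMzMzMRERERESIiIiIiIiIiIiIiIiIiIjMzMzMzMzMzMzMzMxERERERIiIiIiIiIiIiIiIiIiIiMzMzMzMzMzMzMzMzERERERESIiIiIiIiIiIiIiIiIiIzMzMzMzMzMzMzMzMxERERERIiIiIiIiIiIiIiIiIiIjMzMzMzMzMzMzMzMzEREREREiIiIiIiIiIiIiIiIiIiMzMzMzMzMzMzMzMzERERERERIiIiIiIiIiIiIiIiIiIzMzMzMzMzMzMzMzMREREREREiIiIiIiIiIiIiIiIiIjMzMzMzMzMzMzMzMxERERERESIiIiIiIiIiIiIiIiIiMzMzMzMzMzMzMzMxEREREREREiIiIiIiIiIiIiIiIiIzMzMzMzMzMzMzMzERERERERESIiIiIiIiIiIiIiIiIjMzMzMzMzMzMzMzERERERERERIiIiIiIiIiIiIiIiIiMzMzMzMzMzMzMzERERERERERESIiIiIiIiIiIiIiIiIzMzMzMzMzMzMxERERERERERERIiIiIiIiIiIiIiIiIjMzMzMzMzMzMxERERERERERERESIiIiIiIiIiIiIiIiMzMzMzMzMzMRERERERERERERERIiIiIiIiIiIiIiIiIzMzMzMzMzERERERERERERERERESIiIiIiIiIiIiIiIjMzMzMzMzERERERERERERERERERIiIiIiIiIiIiIiIiMzMzMzMzEREREREREREREREREREiIiIiIiVVVVVVIiIzMzMzMxERERERERERERERERERERIiIlVVVVVVVVVVUjMzMzMxEREREREREREREREREREREiJVVVVVVVVVVVVVMzMzMxEREREREREREREREREREREXVVVVVVVVVVVVVVUzMzMRERERERERERERERERERERF3dVVVVVVVVVVVVVVTMzMRERERERERERERERERERERd3d3VVVVVVVVVVVVVVMzEREREREREREREREREREREXd3d3dVVVVVVVVVVVVVUzERERERERERERERERERERF3d3d3d3VVVVVVVVVVVVVRERERERERERERERERERERd3d3d3d3dVVVVVVVVVVVVVEREREREREREREREREREXd3d3d3d3d3VVVVVVVVVVVVURERERERERERERERERF3d3d3d3d3d3VVVVVVVVVVVVVRERERERERERERERERd3d3d3d3d3d3VVVVVVVVVVVVVVERERERERERERERF3d3d3d3d3d3d3dVVVVVVVVVVVVVURERERERERERERd3d3d3d3d3d3d3dVVVVVVVVVVVVVVRERERERERERd3d3d3d3d3d3d3d3d1VVVVVVVVVVVVVV"/>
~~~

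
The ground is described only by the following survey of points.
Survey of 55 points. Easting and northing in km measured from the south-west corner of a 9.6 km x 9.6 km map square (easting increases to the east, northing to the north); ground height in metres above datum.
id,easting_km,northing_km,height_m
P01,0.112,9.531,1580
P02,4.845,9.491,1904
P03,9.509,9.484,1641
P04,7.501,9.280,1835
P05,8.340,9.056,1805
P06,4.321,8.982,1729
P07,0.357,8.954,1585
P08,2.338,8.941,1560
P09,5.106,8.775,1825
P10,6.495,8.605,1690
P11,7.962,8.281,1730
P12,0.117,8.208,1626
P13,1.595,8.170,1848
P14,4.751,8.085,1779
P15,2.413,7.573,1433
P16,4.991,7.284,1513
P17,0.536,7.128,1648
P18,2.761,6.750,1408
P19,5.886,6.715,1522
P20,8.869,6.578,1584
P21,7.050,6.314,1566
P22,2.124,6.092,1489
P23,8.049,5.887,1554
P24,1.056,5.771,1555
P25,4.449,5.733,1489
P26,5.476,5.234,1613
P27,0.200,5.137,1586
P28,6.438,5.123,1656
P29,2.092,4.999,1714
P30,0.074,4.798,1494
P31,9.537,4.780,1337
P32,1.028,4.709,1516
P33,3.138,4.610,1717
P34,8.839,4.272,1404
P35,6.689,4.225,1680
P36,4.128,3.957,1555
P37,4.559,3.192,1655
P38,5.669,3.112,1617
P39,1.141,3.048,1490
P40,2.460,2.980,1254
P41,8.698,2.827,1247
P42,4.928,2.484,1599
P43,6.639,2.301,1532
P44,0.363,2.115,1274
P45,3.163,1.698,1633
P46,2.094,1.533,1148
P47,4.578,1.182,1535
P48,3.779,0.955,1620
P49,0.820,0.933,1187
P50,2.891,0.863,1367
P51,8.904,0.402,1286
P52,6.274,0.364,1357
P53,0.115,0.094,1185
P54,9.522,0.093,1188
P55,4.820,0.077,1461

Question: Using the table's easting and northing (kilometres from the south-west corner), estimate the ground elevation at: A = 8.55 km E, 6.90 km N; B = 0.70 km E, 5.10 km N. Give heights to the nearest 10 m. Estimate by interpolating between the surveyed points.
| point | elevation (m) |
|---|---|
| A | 1570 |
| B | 1560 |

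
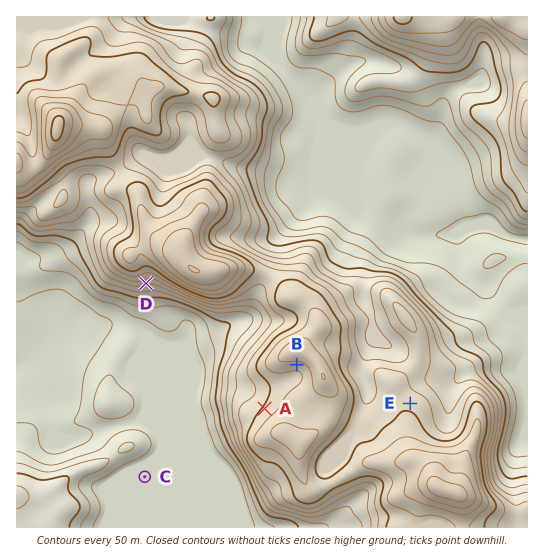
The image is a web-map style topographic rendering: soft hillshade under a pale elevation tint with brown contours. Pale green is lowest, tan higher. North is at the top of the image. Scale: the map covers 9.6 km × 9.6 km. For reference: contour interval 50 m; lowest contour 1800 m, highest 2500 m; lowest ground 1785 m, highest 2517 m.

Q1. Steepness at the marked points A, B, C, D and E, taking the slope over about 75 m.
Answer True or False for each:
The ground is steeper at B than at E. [True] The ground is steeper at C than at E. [False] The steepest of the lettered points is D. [True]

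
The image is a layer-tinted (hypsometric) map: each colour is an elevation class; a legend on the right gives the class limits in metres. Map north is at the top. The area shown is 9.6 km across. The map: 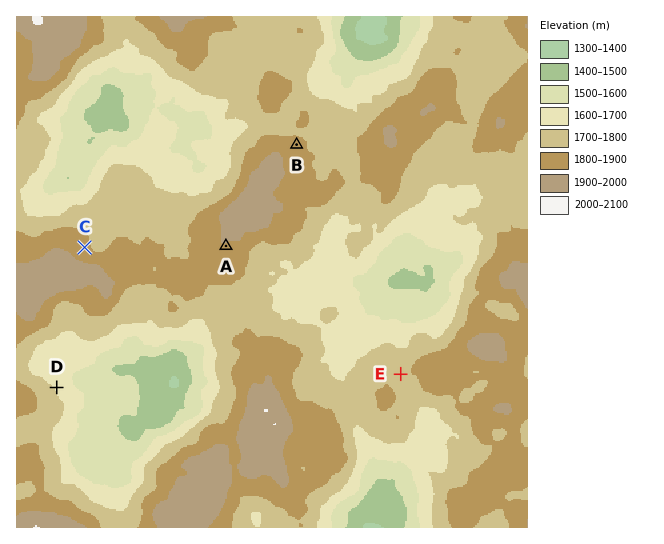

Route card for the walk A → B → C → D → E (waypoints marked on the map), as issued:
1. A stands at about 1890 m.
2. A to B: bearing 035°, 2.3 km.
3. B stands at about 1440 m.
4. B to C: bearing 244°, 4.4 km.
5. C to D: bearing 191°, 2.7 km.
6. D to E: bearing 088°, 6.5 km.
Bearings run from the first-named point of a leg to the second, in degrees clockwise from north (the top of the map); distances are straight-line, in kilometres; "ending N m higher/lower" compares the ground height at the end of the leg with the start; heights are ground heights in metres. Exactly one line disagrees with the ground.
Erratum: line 3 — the height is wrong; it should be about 1820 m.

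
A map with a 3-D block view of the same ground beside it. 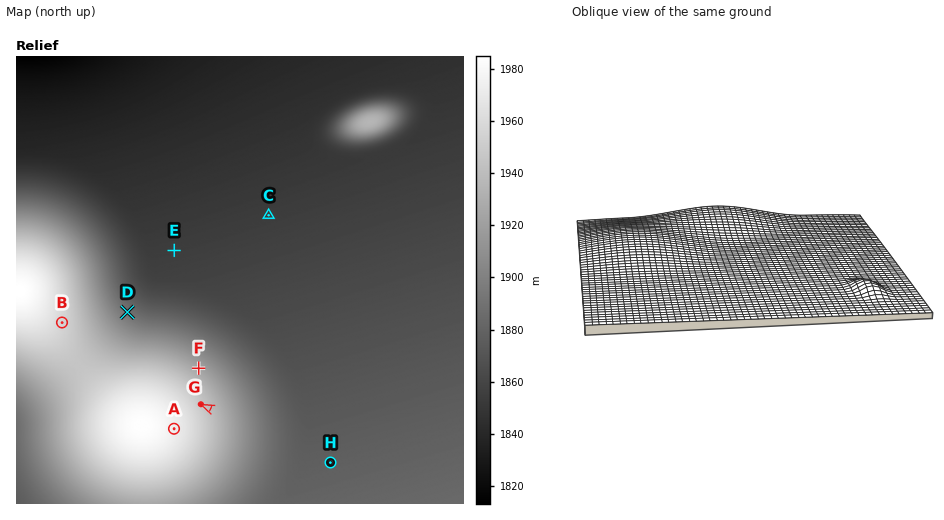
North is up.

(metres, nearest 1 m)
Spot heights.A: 1974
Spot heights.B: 1957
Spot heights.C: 1854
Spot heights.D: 1890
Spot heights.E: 1854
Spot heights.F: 1923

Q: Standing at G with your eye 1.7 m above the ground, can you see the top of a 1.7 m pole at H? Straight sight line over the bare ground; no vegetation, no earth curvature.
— yes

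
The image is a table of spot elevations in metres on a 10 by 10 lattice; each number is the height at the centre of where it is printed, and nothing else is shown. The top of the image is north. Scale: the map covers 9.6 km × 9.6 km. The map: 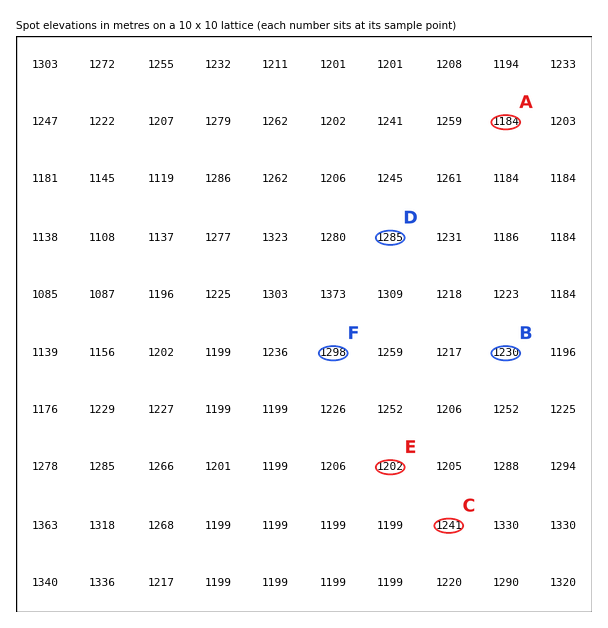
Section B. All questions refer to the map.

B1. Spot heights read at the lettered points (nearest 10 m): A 1180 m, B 1230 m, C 1240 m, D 1290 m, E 1200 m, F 1300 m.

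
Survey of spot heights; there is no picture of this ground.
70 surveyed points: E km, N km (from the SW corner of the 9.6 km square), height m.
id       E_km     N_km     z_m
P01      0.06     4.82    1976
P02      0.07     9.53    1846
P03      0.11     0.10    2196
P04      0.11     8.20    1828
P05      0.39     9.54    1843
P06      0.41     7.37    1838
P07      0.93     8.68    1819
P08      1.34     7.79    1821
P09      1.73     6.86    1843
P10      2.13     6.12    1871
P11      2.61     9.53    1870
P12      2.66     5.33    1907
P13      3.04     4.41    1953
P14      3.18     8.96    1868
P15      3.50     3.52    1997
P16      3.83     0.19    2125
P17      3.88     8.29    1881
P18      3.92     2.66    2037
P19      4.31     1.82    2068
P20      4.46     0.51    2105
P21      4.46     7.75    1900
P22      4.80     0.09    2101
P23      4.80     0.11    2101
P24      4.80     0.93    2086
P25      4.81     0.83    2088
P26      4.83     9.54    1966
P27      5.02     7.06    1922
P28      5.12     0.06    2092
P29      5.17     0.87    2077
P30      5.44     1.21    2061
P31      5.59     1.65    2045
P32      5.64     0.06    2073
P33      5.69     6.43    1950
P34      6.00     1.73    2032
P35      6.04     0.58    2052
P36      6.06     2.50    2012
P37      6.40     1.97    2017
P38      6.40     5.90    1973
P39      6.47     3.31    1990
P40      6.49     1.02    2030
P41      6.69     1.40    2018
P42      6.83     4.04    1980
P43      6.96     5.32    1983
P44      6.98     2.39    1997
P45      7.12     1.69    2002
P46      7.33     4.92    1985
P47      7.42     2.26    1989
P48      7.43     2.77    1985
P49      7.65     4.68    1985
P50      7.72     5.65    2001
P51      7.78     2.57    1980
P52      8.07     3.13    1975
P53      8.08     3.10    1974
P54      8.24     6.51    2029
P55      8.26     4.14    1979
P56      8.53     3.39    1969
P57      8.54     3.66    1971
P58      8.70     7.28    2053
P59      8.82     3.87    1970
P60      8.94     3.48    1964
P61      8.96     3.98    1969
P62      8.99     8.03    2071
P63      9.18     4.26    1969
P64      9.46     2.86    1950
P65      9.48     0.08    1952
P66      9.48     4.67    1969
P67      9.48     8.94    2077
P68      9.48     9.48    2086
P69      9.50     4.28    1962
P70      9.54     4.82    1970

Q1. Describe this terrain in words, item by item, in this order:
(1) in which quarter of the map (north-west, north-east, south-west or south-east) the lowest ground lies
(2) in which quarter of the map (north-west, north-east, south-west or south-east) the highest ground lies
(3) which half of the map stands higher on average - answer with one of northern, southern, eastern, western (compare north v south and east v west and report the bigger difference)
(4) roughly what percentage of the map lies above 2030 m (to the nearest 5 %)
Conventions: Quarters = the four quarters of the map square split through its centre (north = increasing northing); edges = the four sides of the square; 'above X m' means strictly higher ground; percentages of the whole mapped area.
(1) Look to the north-west quarter for the lowest ground.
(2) Look to the south-west quarter for the highest ground.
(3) The southern half stands higher on average than the northern half.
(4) Roughly 30 % of the ground is higher than 2030 m.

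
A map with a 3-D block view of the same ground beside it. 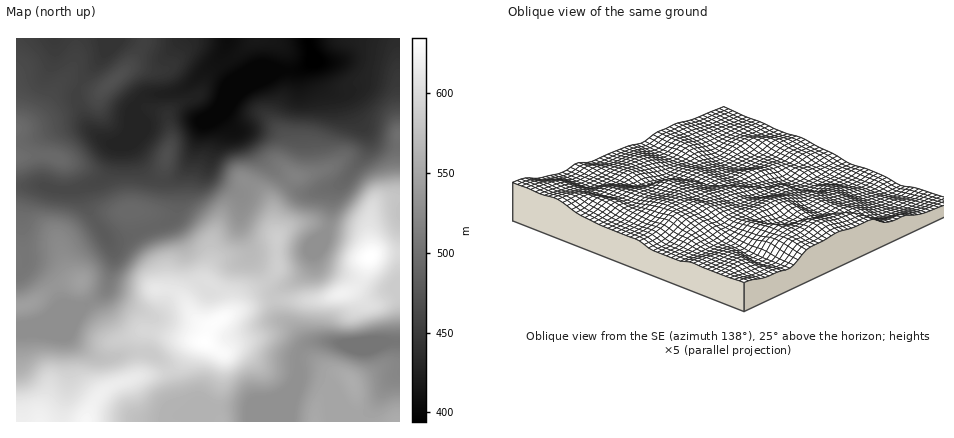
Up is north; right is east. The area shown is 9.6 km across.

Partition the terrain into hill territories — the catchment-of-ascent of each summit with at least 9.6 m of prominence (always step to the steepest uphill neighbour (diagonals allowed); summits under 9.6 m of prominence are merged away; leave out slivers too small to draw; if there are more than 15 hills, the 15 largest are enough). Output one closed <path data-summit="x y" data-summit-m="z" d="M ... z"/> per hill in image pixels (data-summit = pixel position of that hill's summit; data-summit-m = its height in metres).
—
<path data-summit="370 256" data-summit-m="634" d="M400 38l-172 0-8 18-34 31-14 6-24 2-12 9-2 2 2 6-4 12-5 10-11 8-9 30-7 8-17 8 1 10 6 14 18 28 14-1 48-19 7-12 0-28 15-24 10-32 22-10-1 2 5 8 6 6 10 4 20 26 32 30 8 3 8 0 26-7-6 8-1 20-4 18-9 8-8 26-10 12-18 10-6 6-1 10 5 16 8 4 18 19 94-1z"/><path data-summit="204 342" data-summit-m="634" d="M222 115l-20 9-10 32-15 24 0 28-3 8-10 7-20 6-16 8-20 3 6 14-6 32-8 10-20 14-12 22 0 4 10 9 20 12 12 1 22-6 18 1 6 3 12 12 10 36 6 6 68-1 28-13 14-12 4-8 0-22 11-10-3-1-18-19-8-4-4-10-1-14 7-8 18-10 10-12 8-26 9-8 4-18 1-20 5-8-25 7-8 0-8-3-32-30-13-20-7-6-10-4z"/><path data-summit="86 422" data-summit-m="626" d="M82 307l-8 1-38 16-20 4 0 94 192 0 6-13-30 1-5-4-10-36-13-14-6-3-18-1-16 5-14 1-10-3-14-10-10-9 0-4 5-12z"/><path data-summit="16 158" data-summit-m="498" d="M104 38l-88 0 0 148 28 0 14 4 14 0 28-10 7-8 9-30-6 2-6-3-16-15-12-28 5-16 25-30z"/><path data-summit="80 282" data-summit-m="545" d="M44 186l-8 0-6 4-8 24 0 20 4 28-6 8-4 0 0 57 20-3 38-16 10-1 16-11 8-10 6-26-1-10-6-12-19-30-5-20-25 2z"/><path data-summit="112 82" data-summit-m="470" d="M228 38l-124 0 2 14-23 26-7 16 2 10 10 22 10 11 12 7 10-4 9-10 7-18-2-6 8-9 30-4 14-6 34-31 7-12z"/><path data-summit="352 382" data-summit-m="557" d="M400 342l-40 0-12 2-36-2-6 3-8 9-1 32-6 18-1 18 110 0z"/>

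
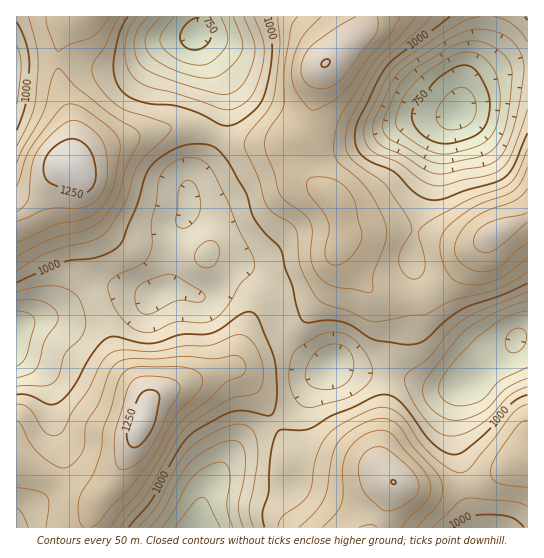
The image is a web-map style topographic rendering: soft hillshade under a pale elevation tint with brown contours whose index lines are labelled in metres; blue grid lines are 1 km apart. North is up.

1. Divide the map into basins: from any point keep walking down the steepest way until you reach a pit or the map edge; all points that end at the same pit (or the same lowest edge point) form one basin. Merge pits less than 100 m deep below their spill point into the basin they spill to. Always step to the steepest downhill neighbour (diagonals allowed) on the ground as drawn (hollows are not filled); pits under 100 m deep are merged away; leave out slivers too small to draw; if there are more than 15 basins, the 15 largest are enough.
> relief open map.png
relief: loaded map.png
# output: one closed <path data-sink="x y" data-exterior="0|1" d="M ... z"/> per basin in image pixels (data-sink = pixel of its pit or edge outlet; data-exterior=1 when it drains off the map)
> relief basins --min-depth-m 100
<path data-sink="17 335" data-exterior="1" d="M191 127l-18 0-35 8-33 10-18 8-14 14-11 2-11 12-14 21-8 9-13 6 0 245 73 35 9 0 17-18 18-34 16-44 8-6 28-12 37-14 9-1 5-6 9-33 12-22 14-10 27-4 16-6 17-20 12-29 0-13-4-19-10-13-12-6-12-12-4-16 0-12-3-8-21 5-30 0-14-3z"/><path data-sink="457 113" data-exterior="0" d="M527 16l-160 0-6 15-38 35-6 15-6 37-6 12-6 8 4 31 2 6 12 12 12 6 7 8 7 24 0 13-6 11 33 40 25 8 30-1 25-17 37-42 41-20z"/><path data-sink="195 35" data-exterior="0" d="M366 16l-288 0-15 18-6 19 4 40 11 30 0 43 15-13 18-8 68-18 25 1 35 13 14 3 30 0 21-5 11-17 8-41 6-15 38-35 6-10z"/><path data-sink="517 339" data-exterior="0" d="M527 217l-40 20-37 42-25 17-30 1-19-4 13 10 7 20 0 20-9 39-7 80 8 15 9 7 20 4 50-3 19-5 35-20 7-1z"/><path data-sink="198 527" data-exterior="1" d="M235 368l-13 1-37 14-28 12-8 6-6 21-16 36-15 25-15 16-4 8-5 16 1 5 284 0 3-3 11-22 6-21-18-11-33 0-49-8-8-21-20-37-14-22z"/><path data-sink="333 365" data-exterior="0" d="M338 249l-7 18-17 20-16 6-27 4-14 10-12 22-9 33-4 5 12 8 21 30 20 37 8 21 49 8 33 0 12 6-7-15 0-16 4-23 4-52 8-28-1-26-6-14-28-22z"/><path data-sink="17 67" data-exterior="1" d="M77 16l-61 1 1 199 12-5 8-9 14-21 11-12 10-3 0-43-11-30-4-40 6-19z"/><path data-sink="487 527" data-exterior="1" d="M527 460l-6 0-35 20-19 5-50 3-23-5-11 30-10 14 154 1z"/>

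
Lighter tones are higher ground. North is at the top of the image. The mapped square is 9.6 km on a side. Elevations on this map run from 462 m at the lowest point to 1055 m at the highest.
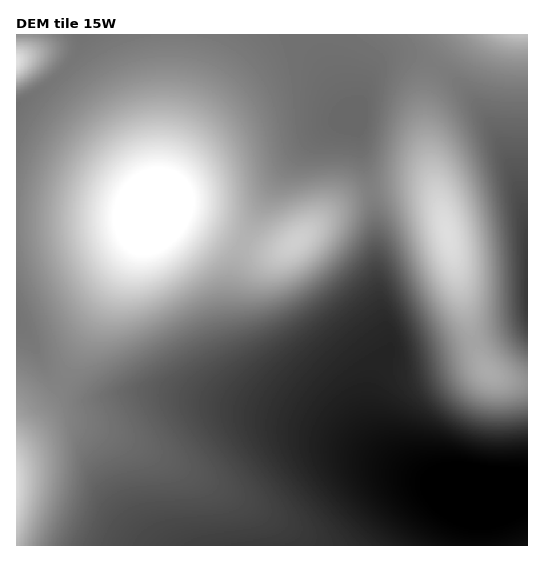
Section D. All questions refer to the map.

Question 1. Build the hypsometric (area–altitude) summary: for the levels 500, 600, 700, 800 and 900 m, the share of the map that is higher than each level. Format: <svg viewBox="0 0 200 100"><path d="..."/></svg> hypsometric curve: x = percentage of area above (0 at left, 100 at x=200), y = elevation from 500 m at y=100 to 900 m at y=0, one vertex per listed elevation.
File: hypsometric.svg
<svg viewBox="0 0 200 100"><path d="M189 100l-28-25-40-25-71-25-34-25"/></svg>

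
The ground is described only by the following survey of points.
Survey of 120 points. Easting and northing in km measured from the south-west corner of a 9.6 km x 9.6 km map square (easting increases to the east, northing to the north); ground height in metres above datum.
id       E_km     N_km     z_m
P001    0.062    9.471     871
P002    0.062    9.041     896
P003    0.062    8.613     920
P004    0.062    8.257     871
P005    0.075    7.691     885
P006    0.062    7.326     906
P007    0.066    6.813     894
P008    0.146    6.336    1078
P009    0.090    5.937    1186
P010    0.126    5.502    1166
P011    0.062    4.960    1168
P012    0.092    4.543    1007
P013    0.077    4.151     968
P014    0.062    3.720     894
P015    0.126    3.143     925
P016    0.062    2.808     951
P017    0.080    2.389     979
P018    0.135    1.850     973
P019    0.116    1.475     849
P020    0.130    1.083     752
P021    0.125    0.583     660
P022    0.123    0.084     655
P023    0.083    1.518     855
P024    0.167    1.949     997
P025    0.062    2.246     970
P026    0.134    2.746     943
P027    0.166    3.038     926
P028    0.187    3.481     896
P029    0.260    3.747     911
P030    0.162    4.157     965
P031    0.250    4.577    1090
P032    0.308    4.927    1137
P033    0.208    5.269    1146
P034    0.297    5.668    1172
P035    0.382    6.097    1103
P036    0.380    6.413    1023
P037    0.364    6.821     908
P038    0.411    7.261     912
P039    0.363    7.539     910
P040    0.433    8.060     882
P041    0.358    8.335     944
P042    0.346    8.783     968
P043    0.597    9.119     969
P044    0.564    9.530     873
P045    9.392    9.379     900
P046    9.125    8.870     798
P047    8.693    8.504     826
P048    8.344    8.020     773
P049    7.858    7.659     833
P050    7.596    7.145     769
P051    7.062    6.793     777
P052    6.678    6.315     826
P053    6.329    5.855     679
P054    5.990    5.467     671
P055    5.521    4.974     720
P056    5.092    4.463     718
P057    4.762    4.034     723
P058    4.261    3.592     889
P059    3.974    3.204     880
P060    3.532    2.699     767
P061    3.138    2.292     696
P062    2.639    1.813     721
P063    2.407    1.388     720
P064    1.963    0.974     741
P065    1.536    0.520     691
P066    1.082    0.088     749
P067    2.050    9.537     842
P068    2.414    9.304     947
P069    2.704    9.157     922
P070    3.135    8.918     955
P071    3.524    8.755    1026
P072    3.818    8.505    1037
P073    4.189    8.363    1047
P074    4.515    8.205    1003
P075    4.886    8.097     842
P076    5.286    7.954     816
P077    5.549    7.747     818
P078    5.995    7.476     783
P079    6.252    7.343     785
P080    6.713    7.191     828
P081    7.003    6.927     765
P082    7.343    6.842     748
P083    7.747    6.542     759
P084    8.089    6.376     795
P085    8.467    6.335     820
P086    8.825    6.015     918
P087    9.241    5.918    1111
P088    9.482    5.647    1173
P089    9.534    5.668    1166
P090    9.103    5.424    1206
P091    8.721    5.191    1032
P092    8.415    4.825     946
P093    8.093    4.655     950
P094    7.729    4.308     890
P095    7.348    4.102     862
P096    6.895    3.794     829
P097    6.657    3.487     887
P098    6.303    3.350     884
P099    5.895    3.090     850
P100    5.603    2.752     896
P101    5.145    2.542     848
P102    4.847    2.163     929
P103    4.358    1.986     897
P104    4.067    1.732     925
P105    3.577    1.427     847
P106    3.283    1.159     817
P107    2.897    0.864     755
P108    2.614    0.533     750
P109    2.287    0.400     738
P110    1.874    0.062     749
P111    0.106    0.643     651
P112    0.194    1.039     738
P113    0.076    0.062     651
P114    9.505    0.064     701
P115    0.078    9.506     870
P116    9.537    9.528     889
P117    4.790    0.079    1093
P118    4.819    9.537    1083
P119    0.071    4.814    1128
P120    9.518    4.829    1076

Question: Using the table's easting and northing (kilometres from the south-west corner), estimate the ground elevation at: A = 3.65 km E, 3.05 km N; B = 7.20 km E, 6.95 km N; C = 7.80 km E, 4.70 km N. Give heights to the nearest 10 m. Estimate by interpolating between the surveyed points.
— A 860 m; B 750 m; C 890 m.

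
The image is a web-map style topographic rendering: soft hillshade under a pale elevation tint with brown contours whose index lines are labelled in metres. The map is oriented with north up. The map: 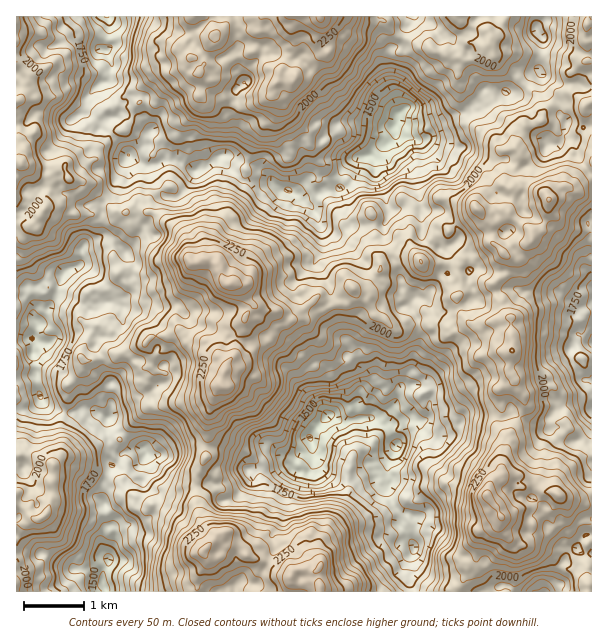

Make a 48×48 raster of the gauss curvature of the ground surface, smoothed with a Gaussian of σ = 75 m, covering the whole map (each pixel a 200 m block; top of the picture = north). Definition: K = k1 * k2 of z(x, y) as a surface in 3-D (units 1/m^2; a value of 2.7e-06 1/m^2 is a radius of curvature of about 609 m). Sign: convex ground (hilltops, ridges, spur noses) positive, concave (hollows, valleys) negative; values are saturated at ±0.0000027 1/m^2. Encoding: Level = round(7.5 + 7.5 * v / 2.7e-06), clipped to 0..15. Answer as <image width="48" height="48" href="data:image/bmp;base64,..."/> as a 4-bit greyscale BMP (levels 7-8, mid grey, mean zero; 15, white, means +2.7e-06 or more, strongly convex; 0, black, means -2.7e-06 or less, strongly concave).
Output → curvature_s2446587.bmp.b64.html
<image width="48" height="48" href="data:image/bmp;base64,Qk32BAAAAAAAAHYAAAAoAAAAMAAAADAAAAABAAQAAAAAAIAEAAATCwAAEwsAABAAAAAAAAAAAAAAABEREQAiIiIAMzMzAERERABVVVUAZmZmAHd3dwCIiIgAmZmZAKqqqgC7u7sAzMzMAN3d3QDu7u4A////AJpWdO+GZniGlrh31m53xEioaaaHoGuZi3aY5HF4mIhUiMhU93R3l3lmdkeHhWlkJ3gY8o2riIWLt0gyl4+Id4eHa7h0aZckZk5UdK+IVnjvh0mIh2dniHivejBZitp5hSeJl5Y3ani4m2aFOJeIiod4WXW4ZoZYaGqpd1aaZmd2v5V3WNi4Z3l2i4qJt4iHd1jqhjJ5ZWdhOXd4h4mYV2V6+XZn2GZXh1h6iLuJZ3iVrnd3ZXh0eHCWlVfciIZ/hVVVeLV2dmcjWBd3eIlAaKl0WEb+eHSvhMeIZ2B3h2Z1dZ8Vms1SaIh3anaEdmV3e/m9eHqGmoh4Ze032HqKiFFMVoZ3x5h4h1GayGdV/PxJl2RmZomMmG+oiYeGVqh4Y3V6qEOF+plAJ3j1R/ZaqX/EfJiGWHZ1pnd2Z3Ygd4hzNmiWe6J2ZxNFaHl3iGu3k5iQOH21x3h6qIh2eF7xa2h3p3qCVAdpinnwGom4tTZ4d2mHeI/Rh2h4Z2mFWqlkWo75t3ZXV3Zov3d5d1ljmJZrZ4dbl6h5dWJLl5zXmZl53XbKVGe3pXiYmYeHa3d4mGBIS3Rld4uHeIeId3eHd3eJmIiHdGZ3OIt3n0G1dZuHmrdnh3hoZ3d3d2eminiIb4yshpdw+HY3dzZIeImId4iGiVaHnIiKcal+UXdn5UhIZkaHZ3eMd4+BaXh3eId3hYqGiYiYdomYh5mIeJeHaZlTh3lYiYd3eWpmh4eJh3OpSGaJZVZHdWm3d1Wna3Z3eGWDeIiIeHSKV0BIiJlGiGmJmLnFOEaHd8iDa3J2h3V3j+55pYZcxmdlpHZMWUW4aJRduIbVWIelRpqXZ4eddIdqU3mVJ4eGdYeKeph4iEz4eHh2eJV4WLI/0XeXmHeIh3d5S3Z8RWvoqWd4d2aGeHQ5O4VptGiHmImaj1ZnP6RnaYiZaXh3dndpN6xmp7x4YI2GZUaJh0Z4aFV3d4t4cniWeQdlloRJeFmYV1a4YEd3aLeYhoi1f3pJiGr1h8RneieIaIJnlryHioeIiIN2jwaDeQ73hon2aMlmaYGIk4UIhmSK6XSKJ0zRnihFmB7UyzZW16eIeMrtVzWKZYZDW7dIZ8hXl0Z4kfkJt3aqV0G5OXN254dXqJloeYd1dWJ4cKj2lpffaGd3r4C1l4Vs6HZ4V3pliZnmeHRRd4MGNll2aIeVZ5hbZHl6tWtqimv3d2yYxoeLj3WHh1eodVd8d4t3h4aHd0ZWdWQe+GiEaHZJZmh2l6dlaIuWd0N4eXmZhodYUmd3dpffhiO5t4h3eIz8Z2WGWXhVf1h8l4dWd3dodiPaaId4epqYZpl2vGVWSWeHd4u1R4d3mP9Zj2Z3iKp6h5iHhCqSakholhNlt4iKhmVpiRSnhkZXh3Z5Zm+6eFqKt6hoeIeVWFgpJ3vHh0ZXp3Zup3A4h3yVdf2Xqnp1t4eaV4R3pVdH93eJd2NnWIOWeRA3iXRn+ViGiIJnh3MnZXV6l5+3l3eHeGqZdYaDZVh2Z3+XhXlHVqZ3VI+nfw=="/>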